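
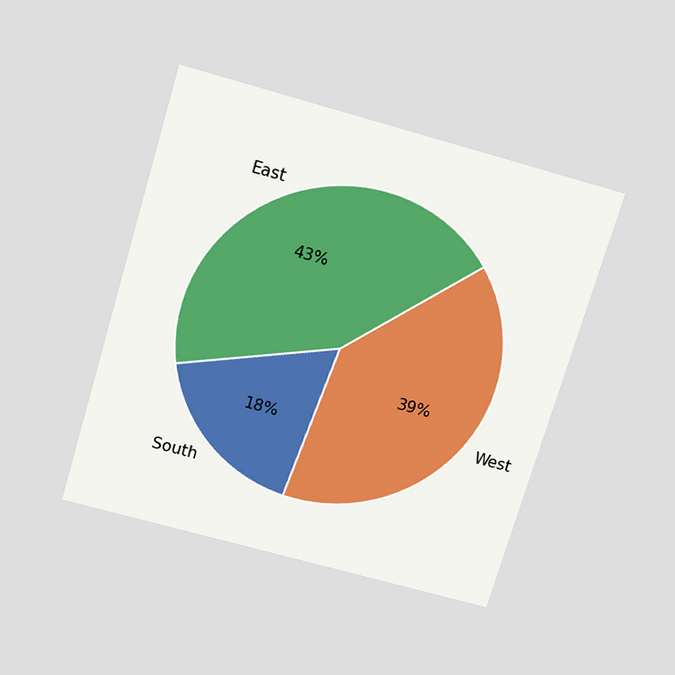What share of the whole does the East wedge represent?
43%

The chart is tilted about 16° clockwise and viewed slightly from above. The East slice takes up 43% of the pie.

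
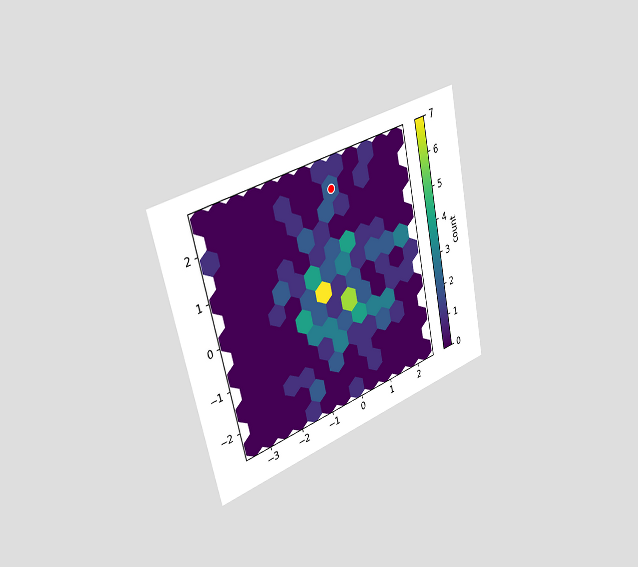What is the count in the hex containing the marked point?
2

The chart is tilted about 12° counter-clockwise and viewed slightly from the left. The marked hex reads 2 on the colorbar.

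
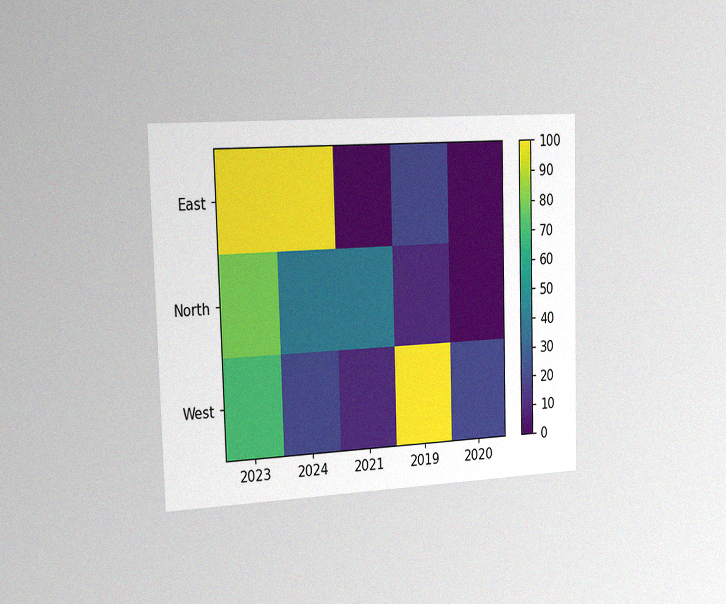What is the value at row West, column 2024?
The chart is viewed slightly from the left, with some photo noise. Matching cell (West, 2024) against the colorbar gives 20.

20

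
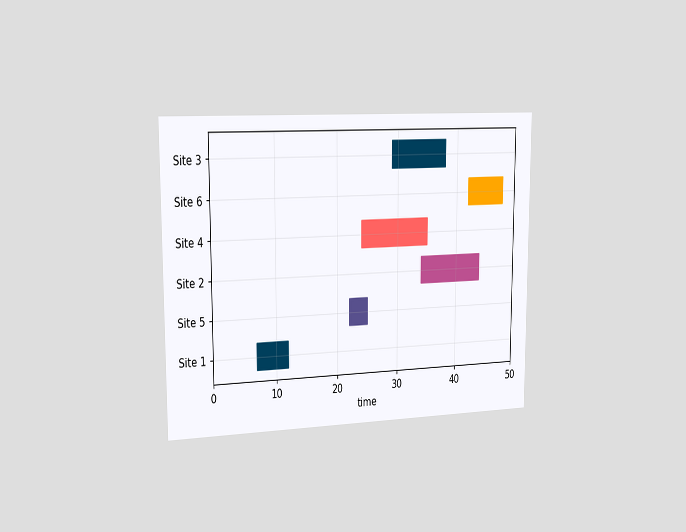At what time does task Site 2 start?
The chart is viewed slightly from the left. The Site 2 bar begins at t=34.

34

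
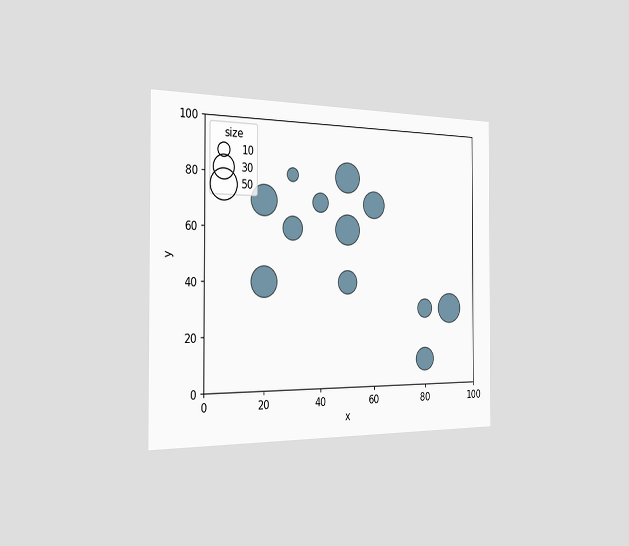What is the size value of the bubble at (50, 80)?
The chart is viewed slightly from the left. Matching the bubble at (50, 80) against the size legend gives 50.

50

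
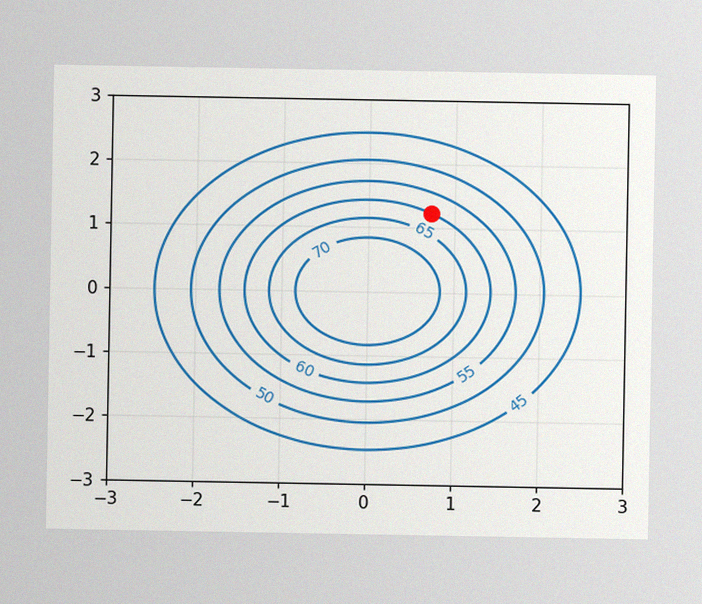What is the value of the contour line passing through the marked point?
The image has some photo noise and uneven lighting. The marked point sits on the contour labelled 60.

60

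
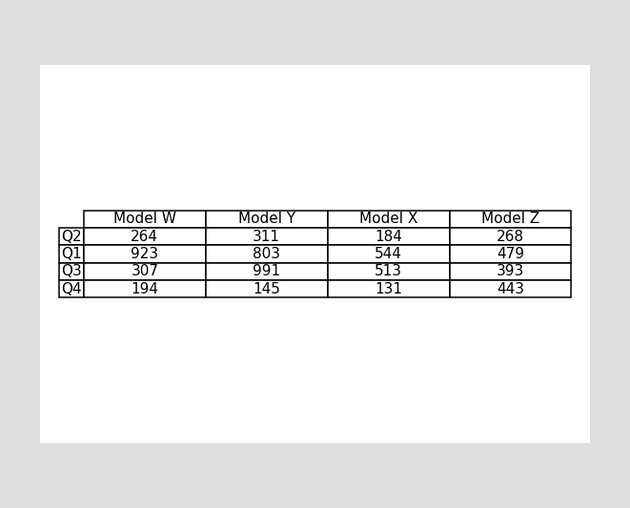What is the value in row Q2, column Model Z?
The (Q2, Model Z) cell reads 268.

268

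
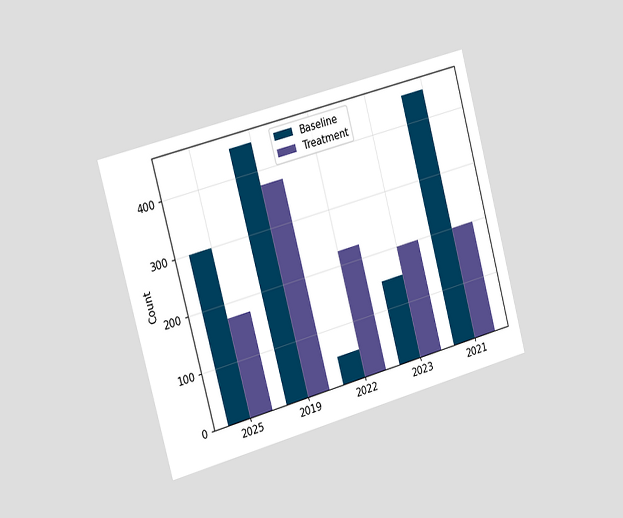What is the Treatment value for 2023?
200

The chart is tilted about 15° counter-clockwise and viewed slightly from the left. The Treatment bar at 2023 reaches 200 on the y-axis.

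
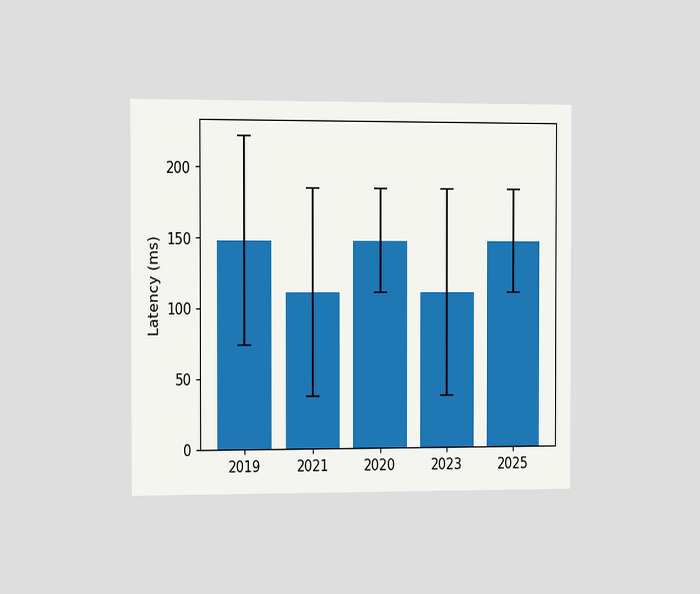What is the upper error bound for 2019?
The chart is viewed slightly from the left. The 2019 bar's upper whisker reaches 222ms.

222ms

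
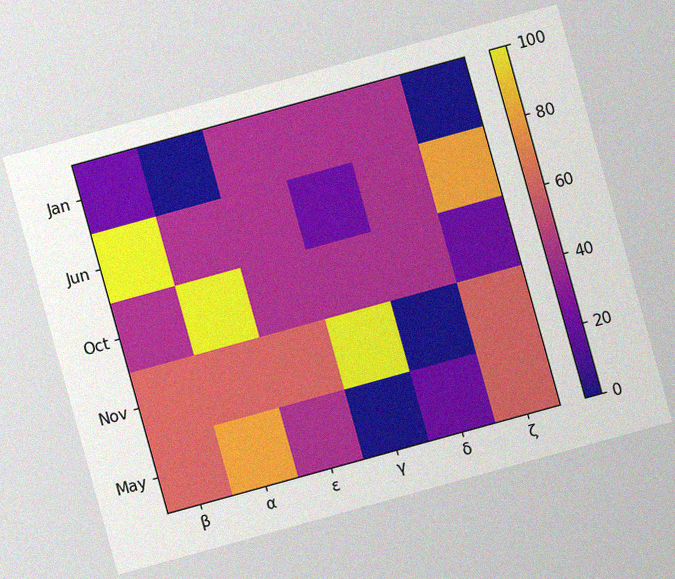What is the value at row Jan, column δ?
The chart is tilted about 15° counter-clockwise, with some photo noise. Matching cell (Jan, δ) against the colorbar gives 40.

40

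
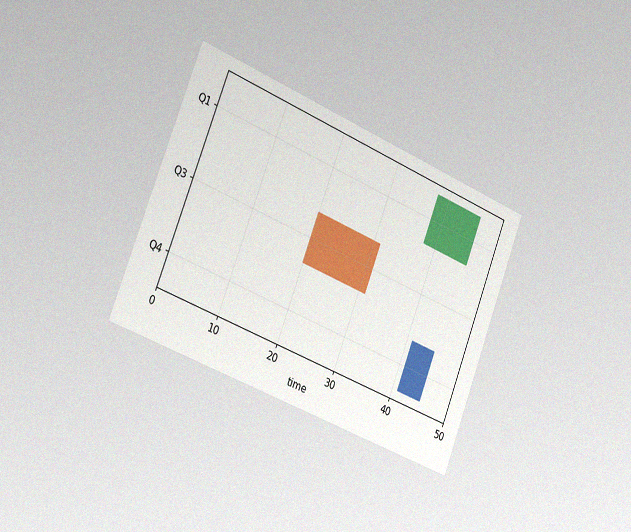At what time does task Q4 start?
The chart is tilted about 22° clockwise and viewed slightly from the left, with some photo noise. The Q4 bar begins at t=41.

41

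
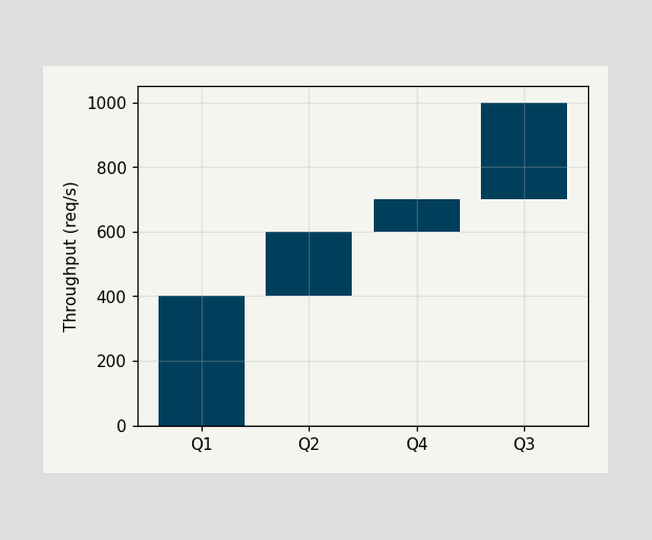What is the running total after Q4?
700req/s

After Q4 the running total reaches 700req/s.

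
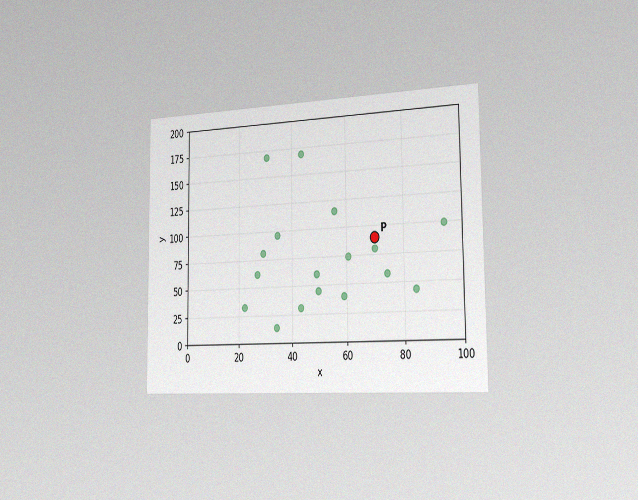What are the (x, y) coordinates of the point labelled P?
(70, 90)

The chart is viewed slightly from the right, with some photo noise. Following the gridlines from P to each axis, P sits at (70, 90).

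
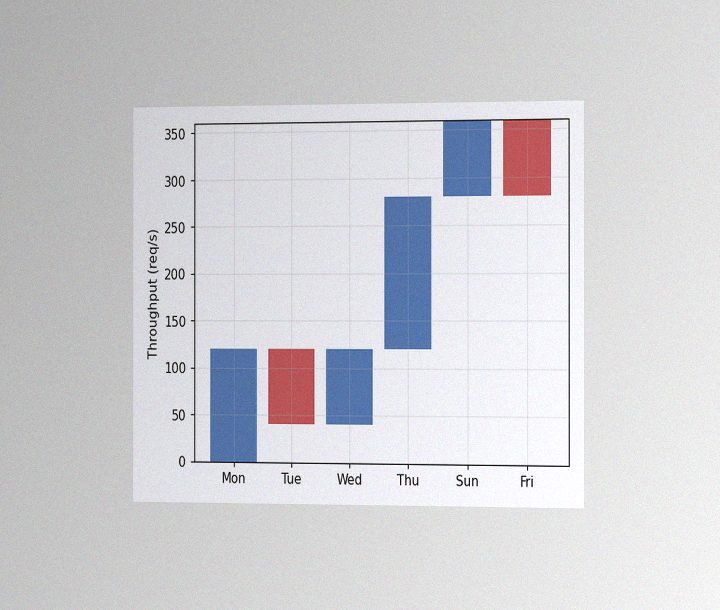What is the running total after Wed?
120req/s

The chart is viewed slightly from the right, with some photo noise. After Wed the running total reaches 120req/s.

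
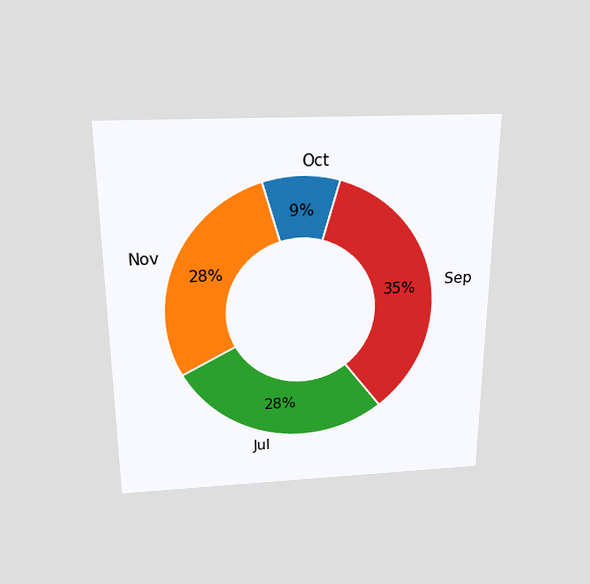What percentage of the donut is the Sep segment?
The chart is viewed slightly from above. The Sep segment takes up 35% of the ring.

35%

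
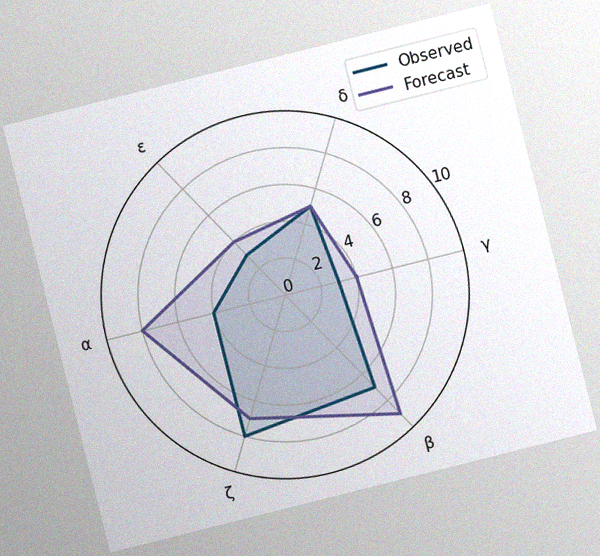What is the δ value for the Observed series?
5

The chart is tilted about 14° counter-clockwise, with some photo noise. On the δ axis, Observed reaches 5.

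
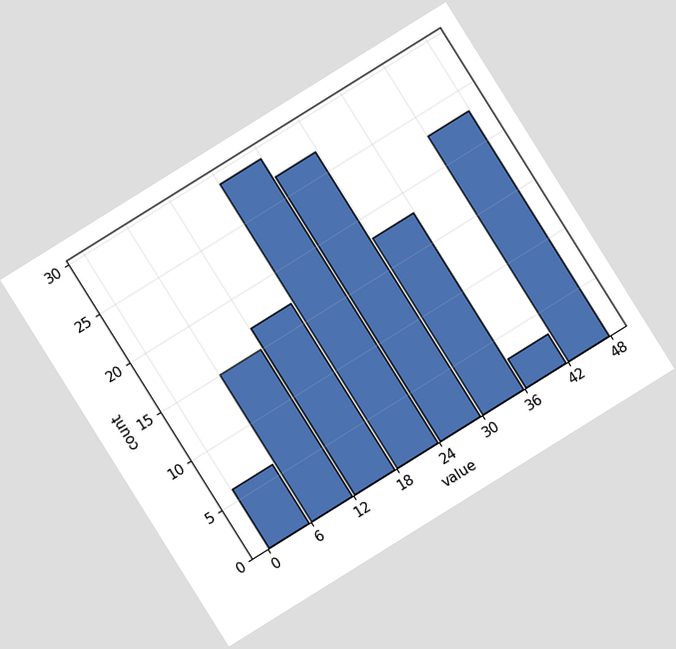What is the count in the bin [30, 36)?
18

The chart is tilted about 32° counter-clockwise. The [30, 36) bin has height 18.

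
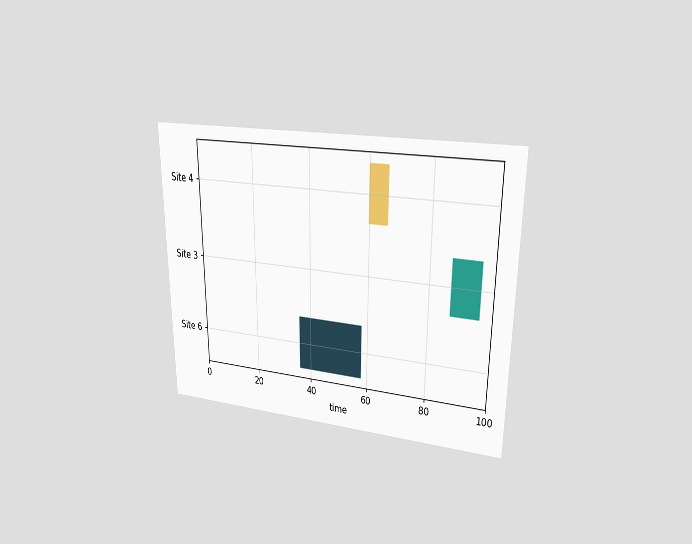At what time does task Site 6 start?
36

The chart is viewed at a slight angle. The Site 6 bar begins at t=36.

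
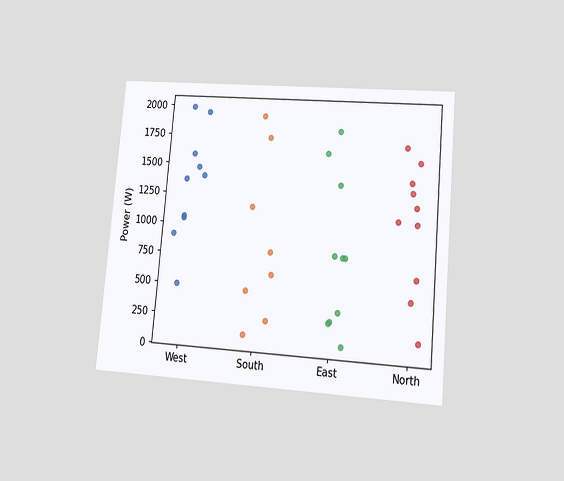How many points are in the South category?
8

The chart is tilted about 5° clockwise and viewed at a slight angle. Counting the markers in the South column gives 8.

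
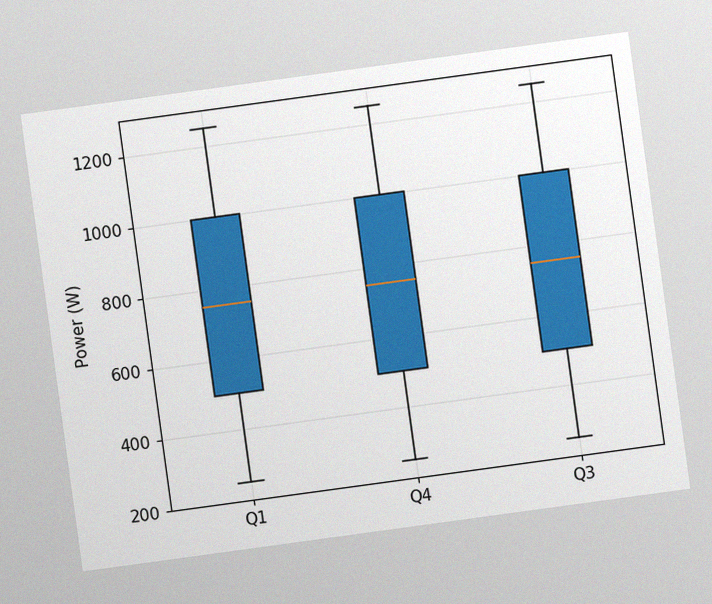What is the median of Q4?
The chart is tilted about 8° counter-clockwise, with some photo noise. The median line in the Q4 box sits at 750W.

750W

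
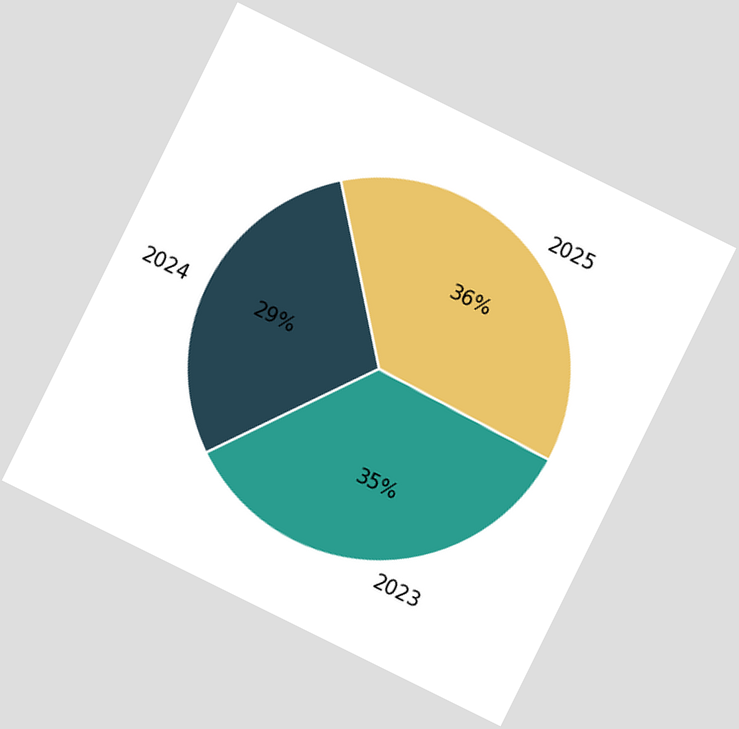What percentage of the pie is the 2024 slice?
29%

The chart is tilted about 26° clockwise. The 2024 slice takes up 29% of the pie.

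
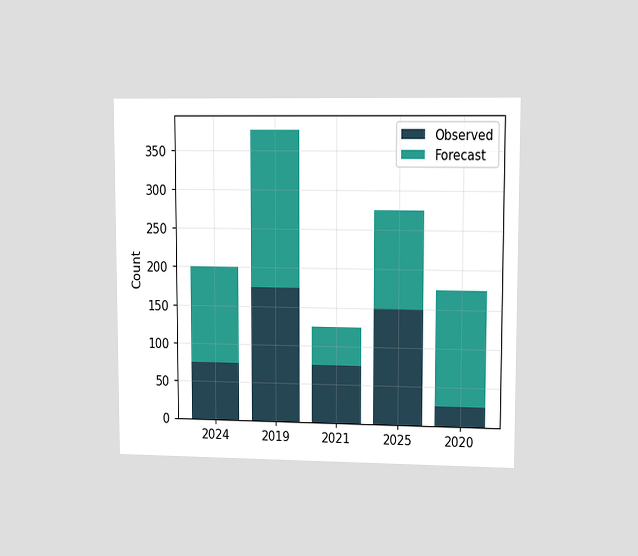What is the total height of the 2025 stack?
The chart is viewed at a slight angle. The 2025 stack's top reaches 275 on the y-axis.

275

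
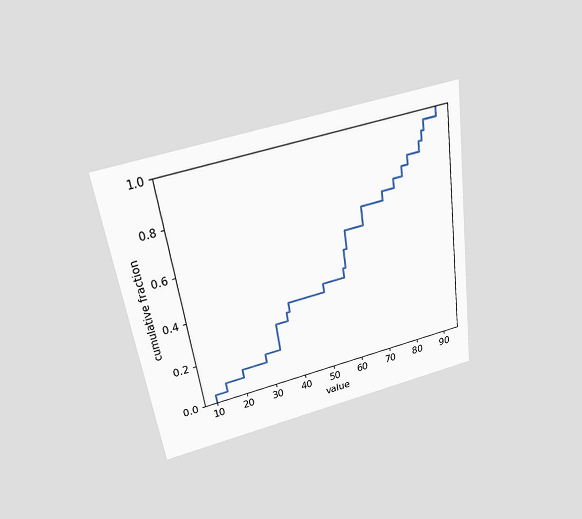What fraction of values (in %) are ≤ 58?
The chart is tilted about 9° counter-clockwise and viewed slightly from above. At x=58 the ECDF step is at 52%.

52%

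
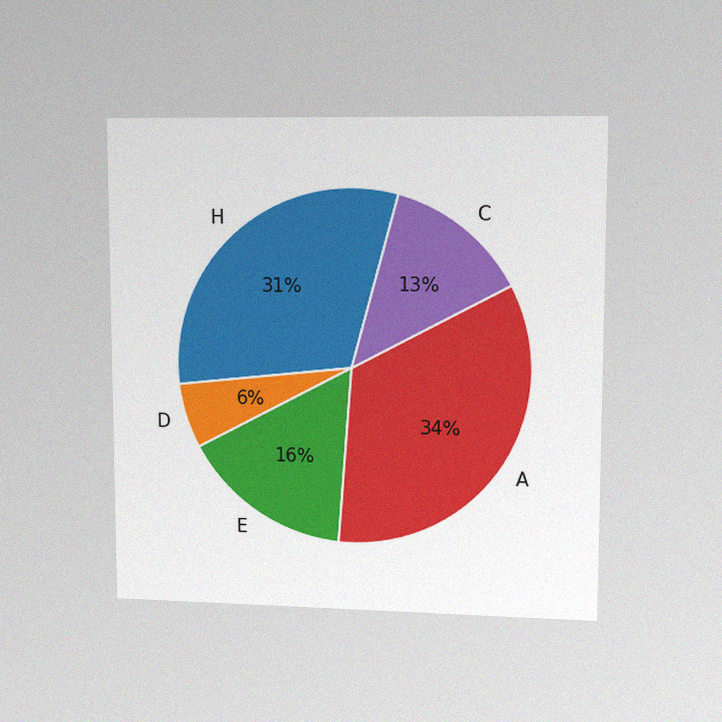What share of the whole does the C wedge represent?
13%

The chart is viewed at a slight angle, with some photo noise. The C slice takes up 13% of the pie.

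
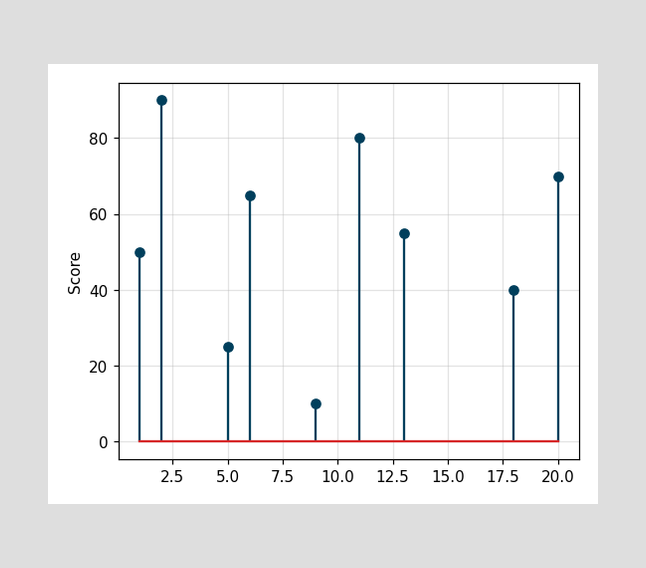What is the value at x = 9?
10

The stem at x=9 reaches 10.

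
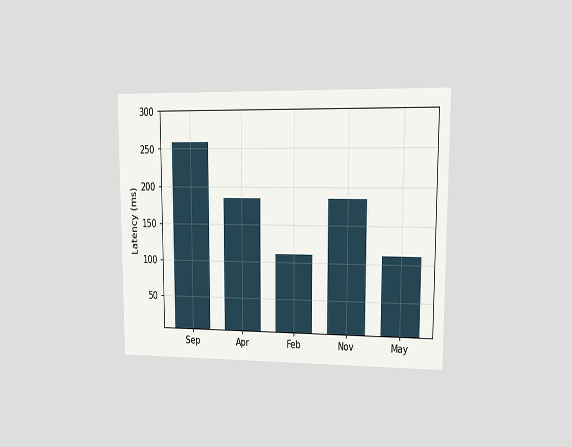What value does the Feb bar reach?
The chart is viewed at a slight angle. Reading along the chart's y-axis, the Feb bar reaches 111ms.

111ms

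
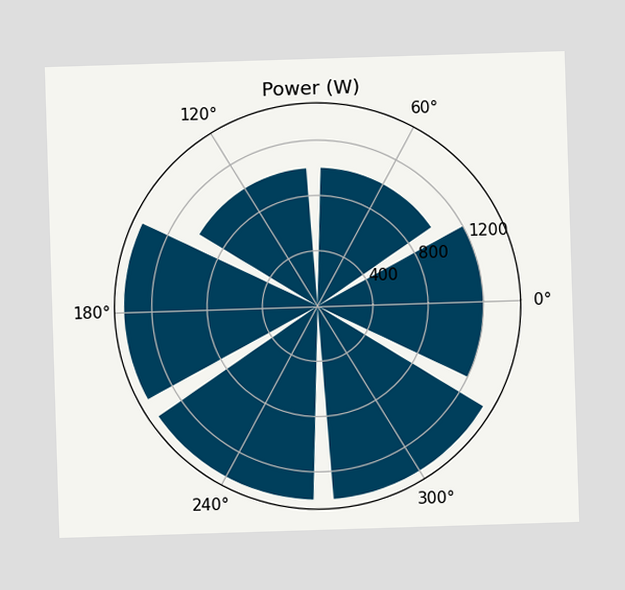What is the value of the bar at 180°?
1400W

The bar at 180° reaches 1400W on the radial axis.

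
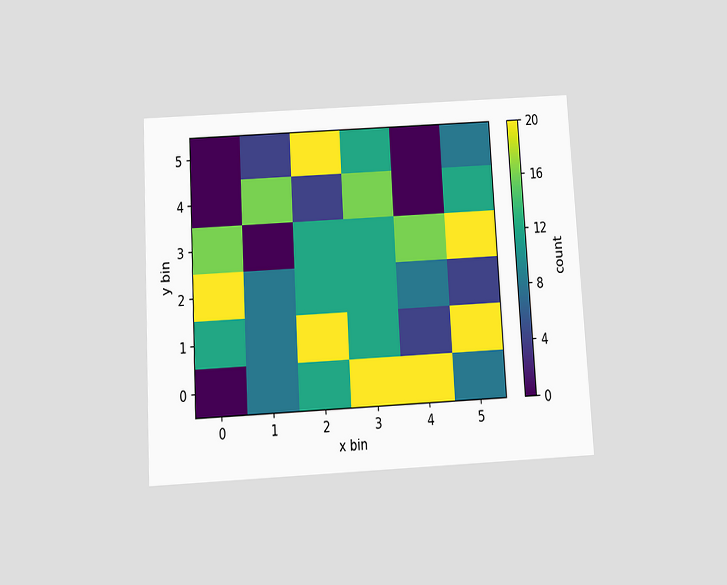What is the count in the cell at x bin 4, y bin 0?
20

The chart is tilted about 3° counter-clockwise and viewed slightly from below. Matching the cell (4, 0) against the colorbar gives 20.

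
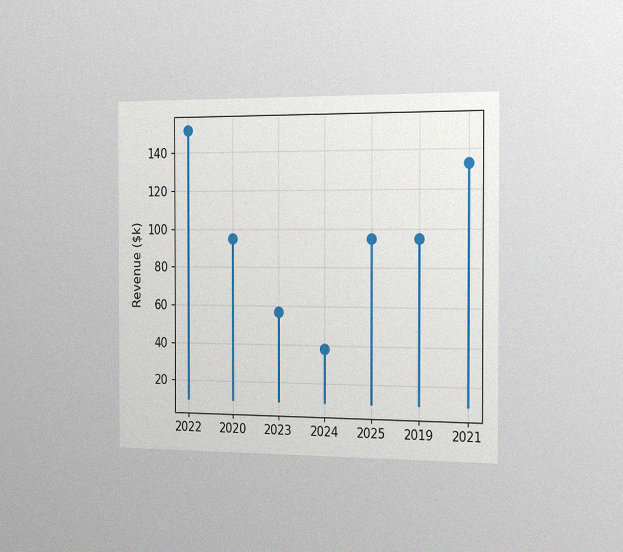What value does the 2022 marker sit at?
The chart is viewed slightly from the right, with some photo noise. The 2022 marker sits at $152k.

$152k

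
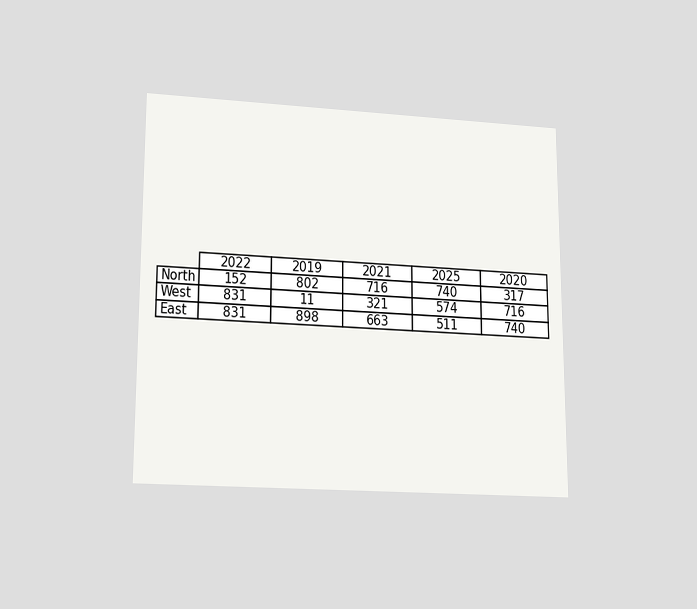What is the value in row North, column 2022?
The chart is viewed slightly from below. The (North, 2022) cell reads 152.

152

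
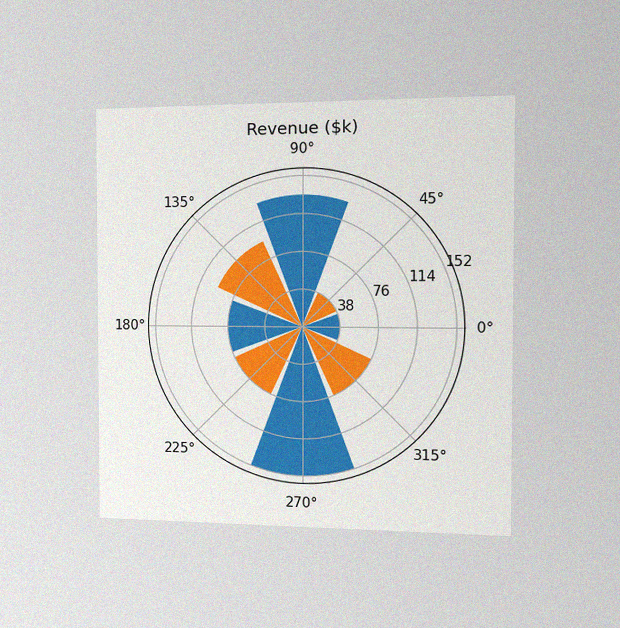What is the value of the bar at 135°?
$95k

The chart is viewed slightly from the right, with some photo noise. The bar at 135° reaches $95k on the radial axis.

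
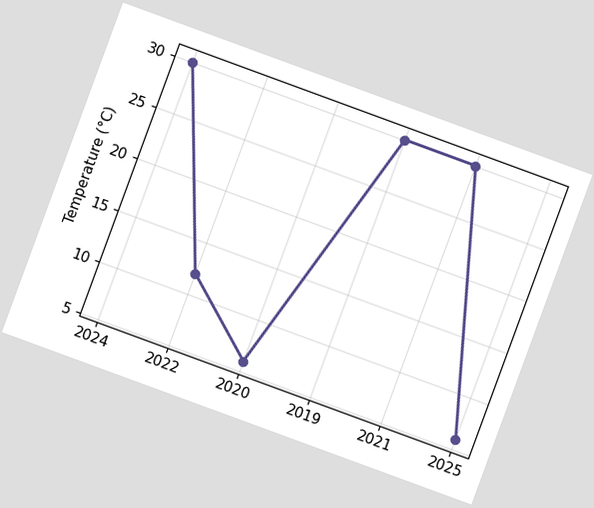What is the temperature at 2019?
The chart is tilted about 20° clockwise. At 2019, the line is at 30°C.

30°C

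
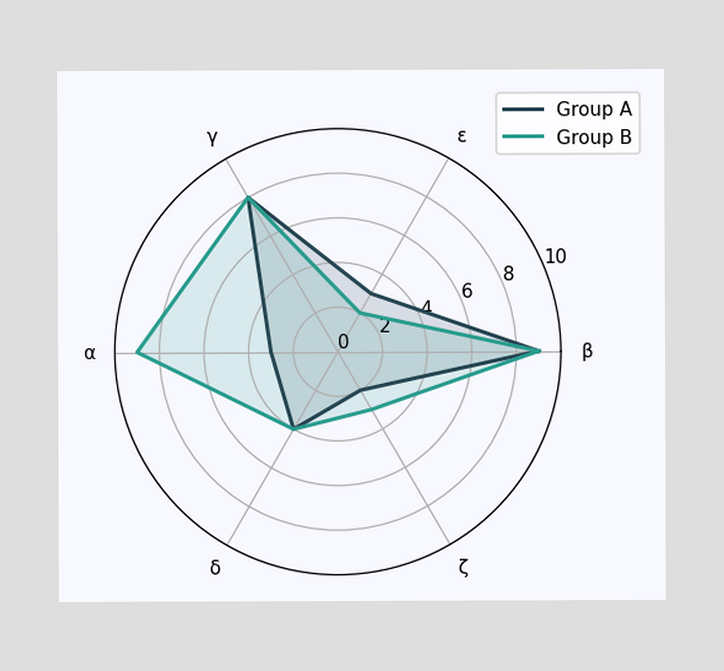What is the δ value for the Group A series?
4

On the δ axis, Group A reaches 4.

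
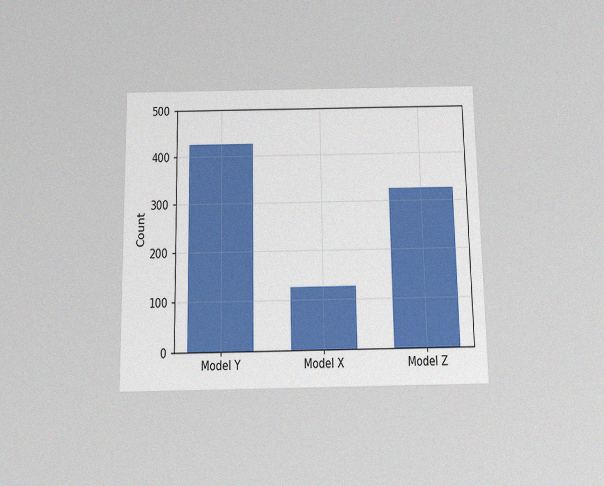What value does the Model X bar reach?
125

The chart is viewed slightly from below, with some photo noise. Reading along the chart's y-axis, the Model X bar reaches 125.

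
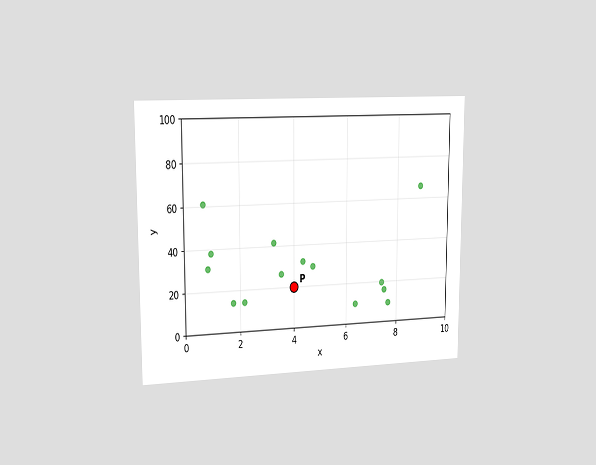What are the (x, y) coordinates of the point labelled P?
The chart is viewed slightly from the left. Following the gridlines from P to each axis, P sits at (4, 20).

(4, 20)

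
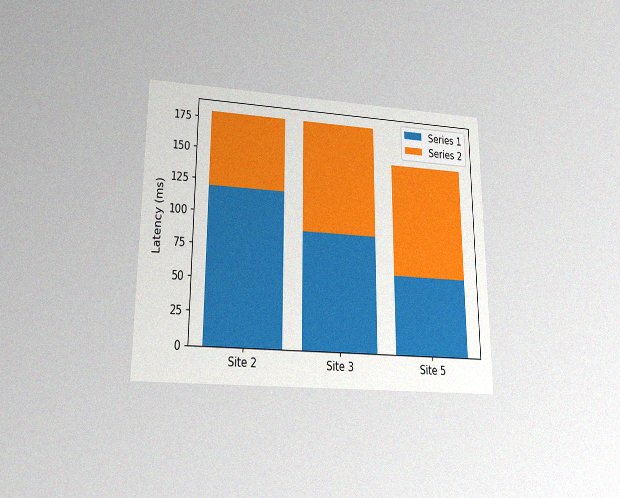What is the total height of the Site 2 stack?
180ms

The chart is viewed slightly from below, with some photo noise. The Site 2 stack's top reaches 180ms on the y-axis.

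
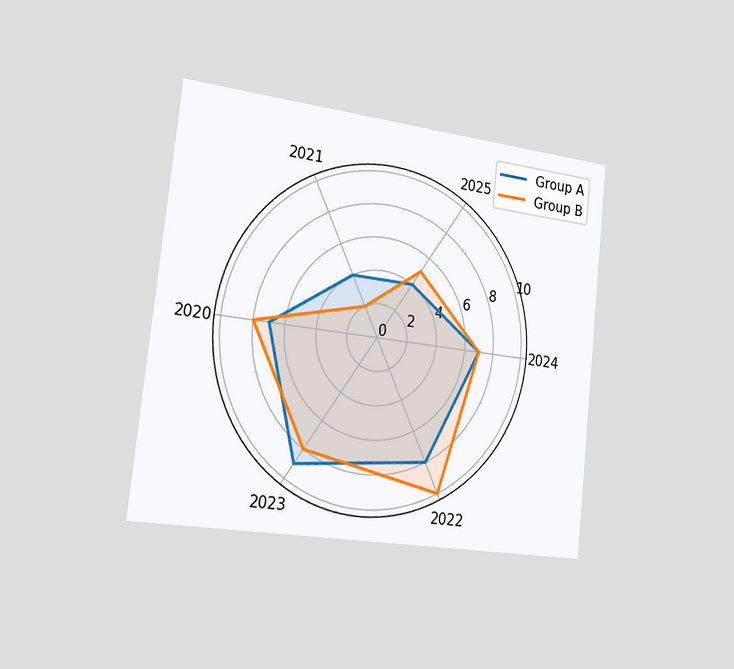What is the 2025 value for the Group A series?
4

The chart is tilted about 6° clockwise and viewed slightly from the left. On the 2025 axis, Group A reaches 4.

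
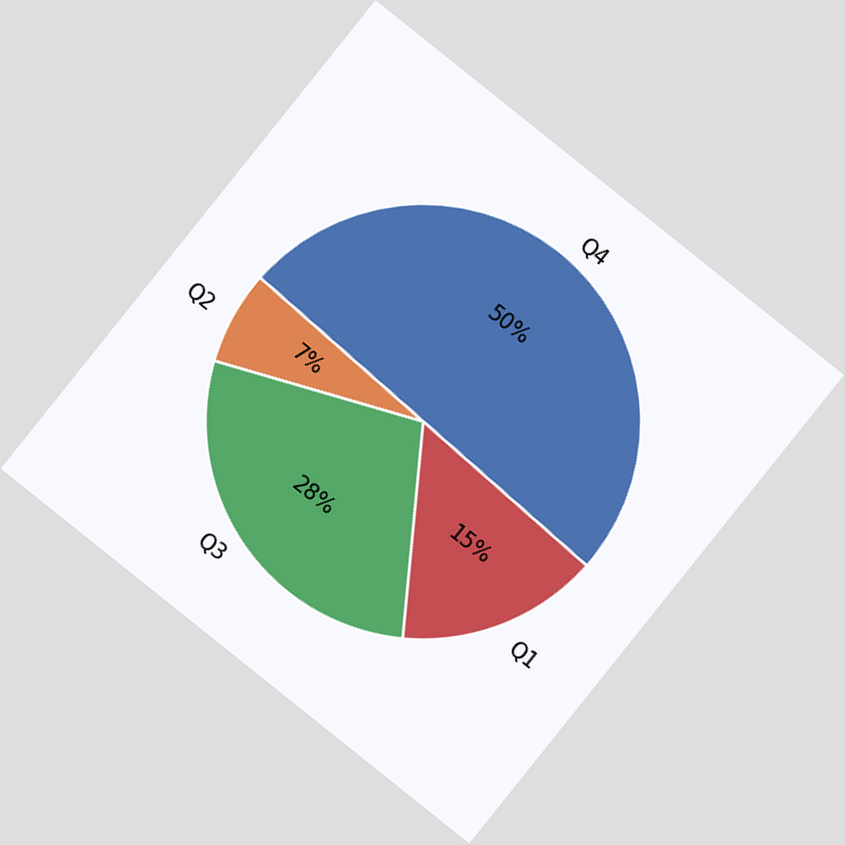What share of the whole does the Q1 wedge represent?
The chart is tilted about 39° clockwise. The Q1 slice takes up 15% of the pie.

15%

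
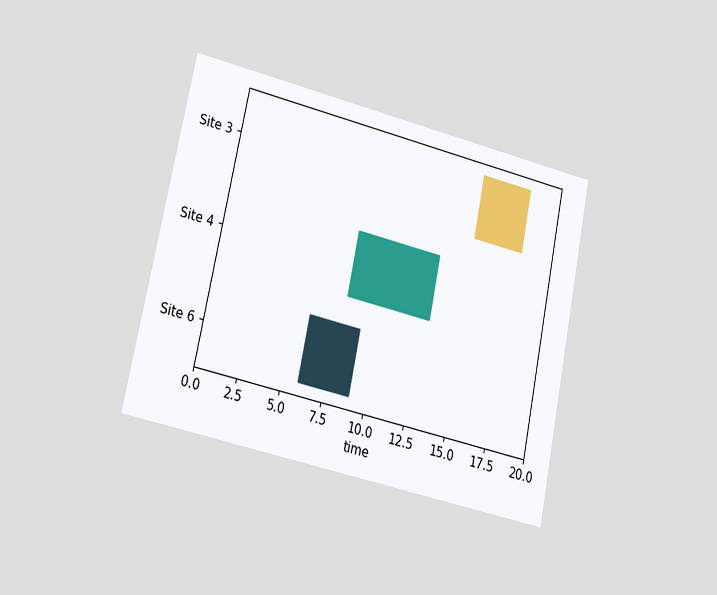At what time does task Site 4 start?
The chart is tilted about 12° clockwise and viewed slightly from the left. The Site 4 bar begins at t=8.

8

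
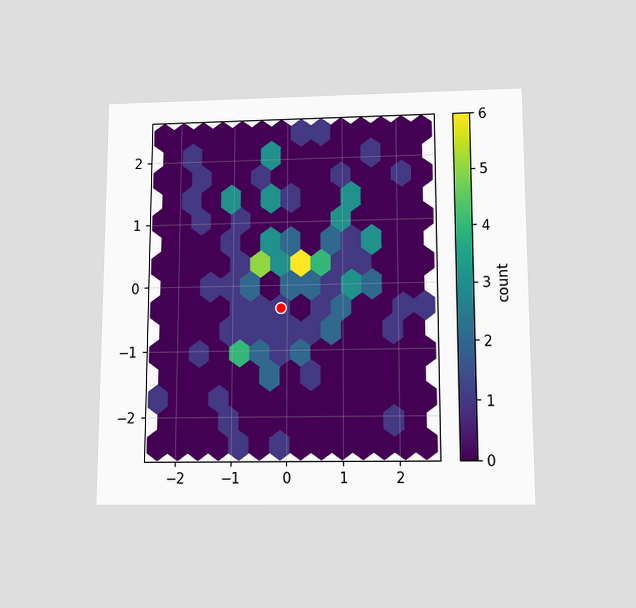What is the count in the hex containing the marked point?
1

The chart is viewed slightly from below. The marked hex reads 1 on the colorbar.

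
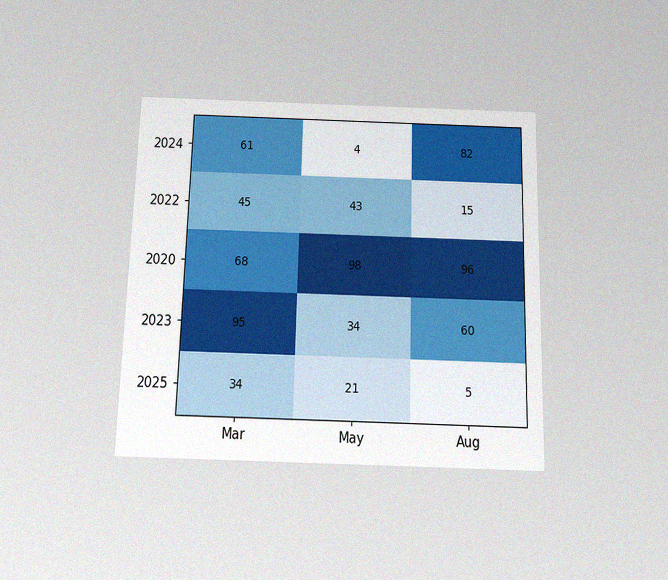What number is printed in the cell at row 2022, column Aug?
The chart is viewed slightly from below, with some photo noise. The (2022, Aug) cell reads 15.

15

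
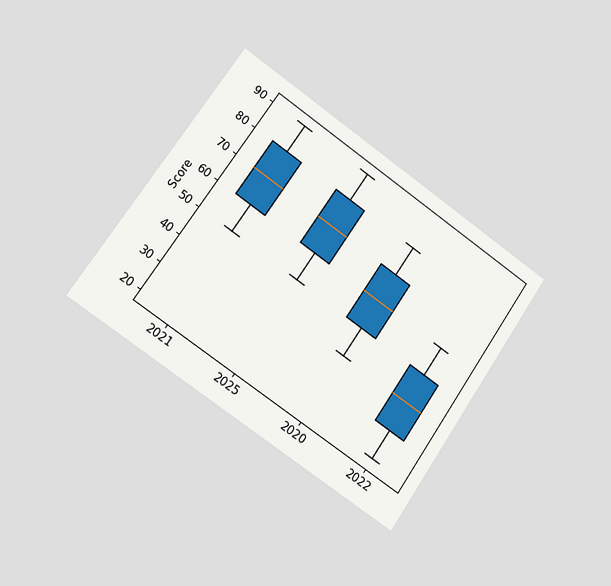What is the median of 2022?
40

The chart is tilted about 35° clockwise and viewed slightly from the left. The median line in the 2022 box sits at 40.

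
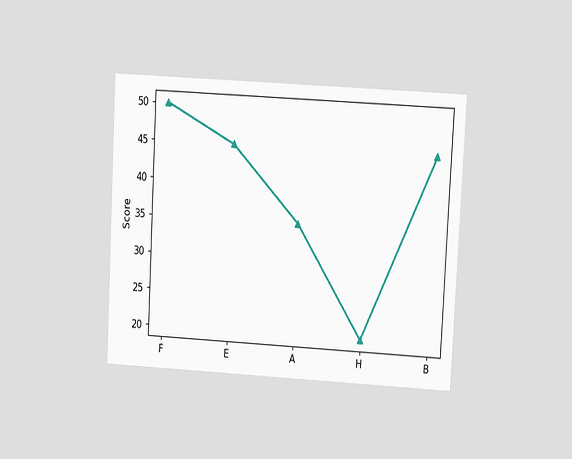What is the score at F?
50

The chart is tilted about 3° clockwise and viewed at a slight angle. At F, the line is at 50.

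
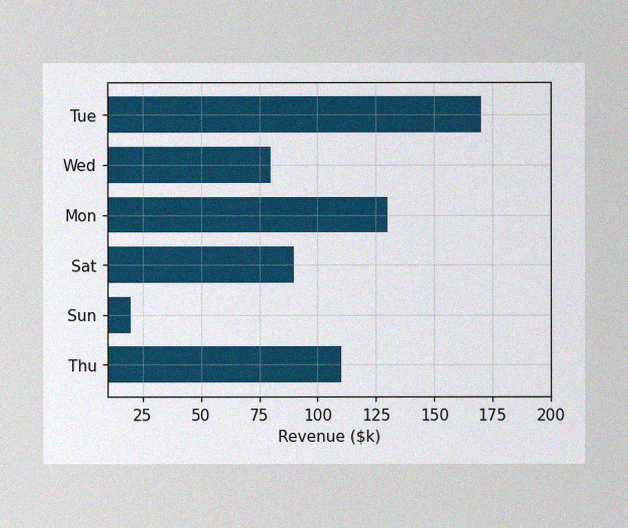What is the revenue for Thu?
$110k

The image has some photo noise and uneven lighting. Reading along the chart's x-axis, the Thu bar reaches $110k.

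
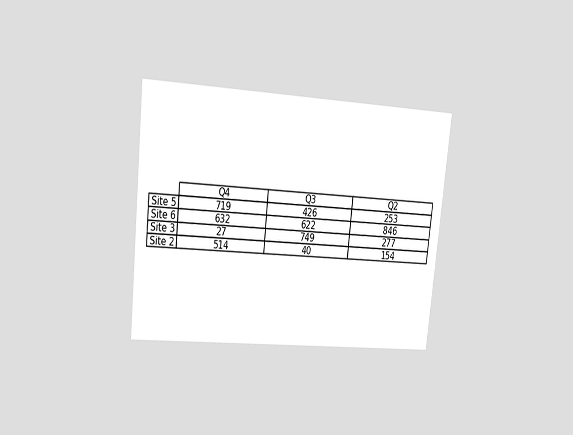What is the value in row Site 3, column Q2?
277

The chart is tilted about 6° clockwise and viewed at a slight angle. The (Site 3, Q2) cell reads 277.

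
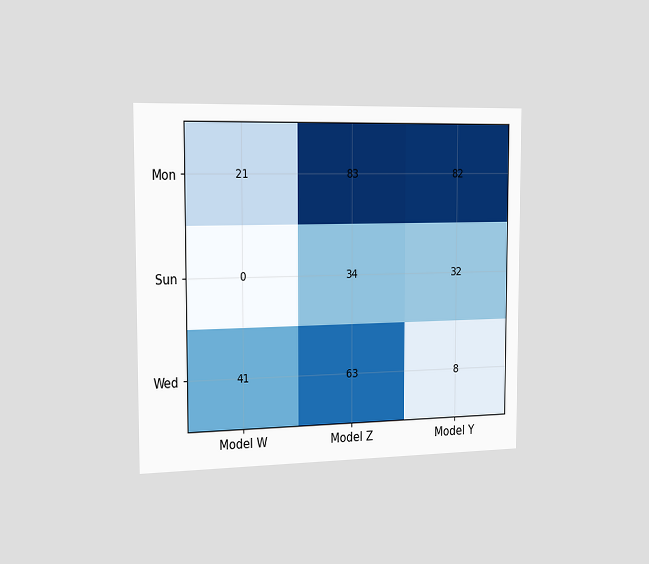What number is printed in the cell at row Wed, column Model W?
41

The chart is viewed slightly from the left. The (Wed, Model W) cell reads 41.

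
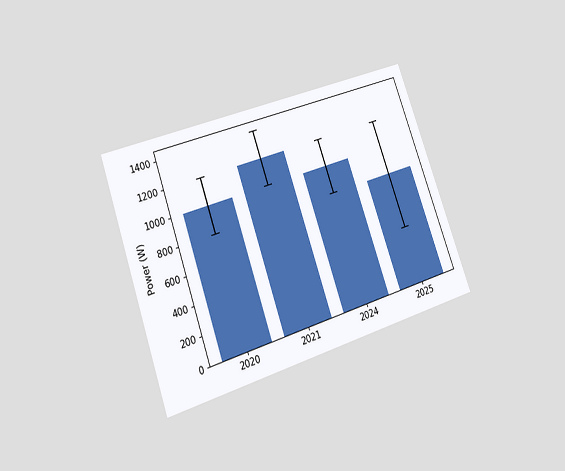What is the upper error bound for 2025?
The chart is tilted about 19° counter-clockwise and viewed at a slight angle. The 2025 bar's upper whisker reaches 1200W.

1200W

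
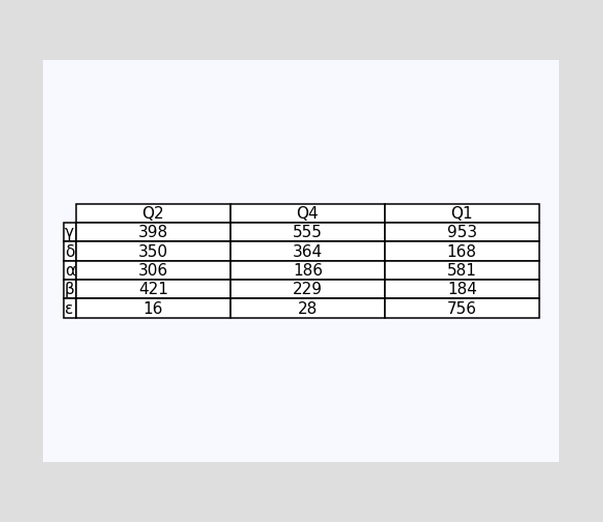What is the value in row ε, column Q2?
16

The (ε, Q2) cell reads 16.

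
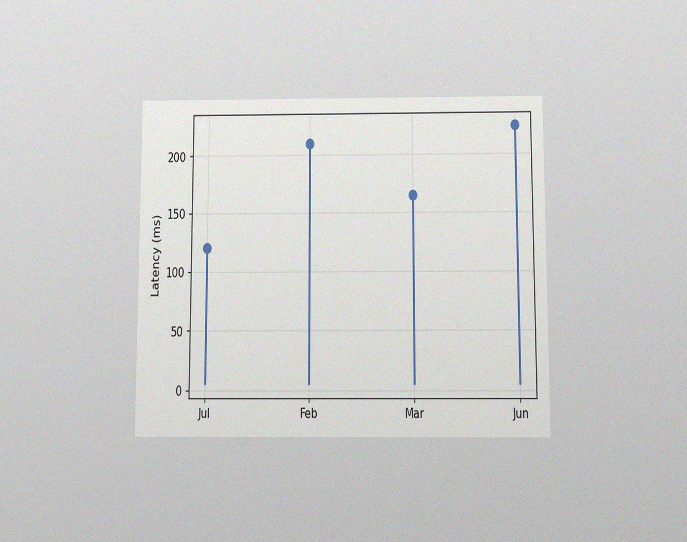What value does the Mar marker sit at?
The chart is viewed slightly from below, with some photo noise. The Mar marker sits at 165ms.

165ms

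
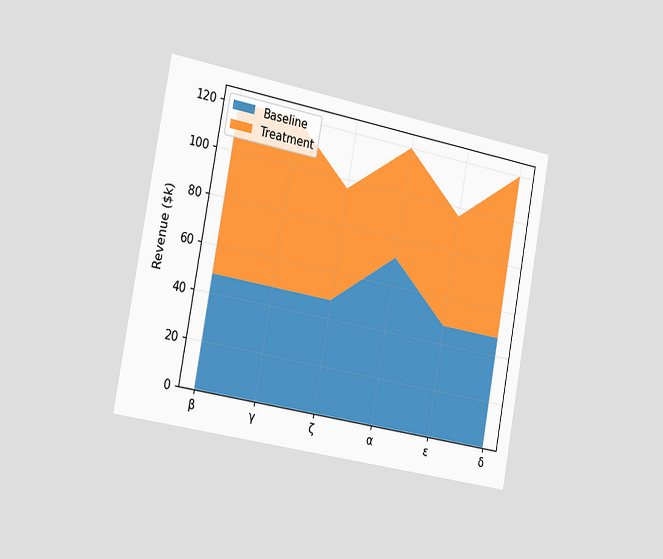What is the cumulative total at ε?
$96k

The chart is tilted about 10° clockwise and viewed slightly from the left. The stacked total at ε reaches $96k.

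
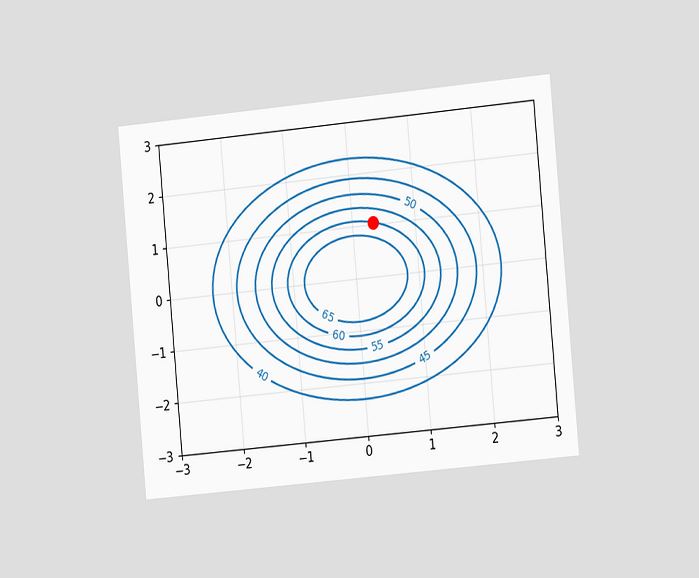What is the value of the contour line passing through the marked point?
60

The chart is tilted about 5° counter-clockwise and viewed slightly from the right. The marked point sits on the contour labelled 60.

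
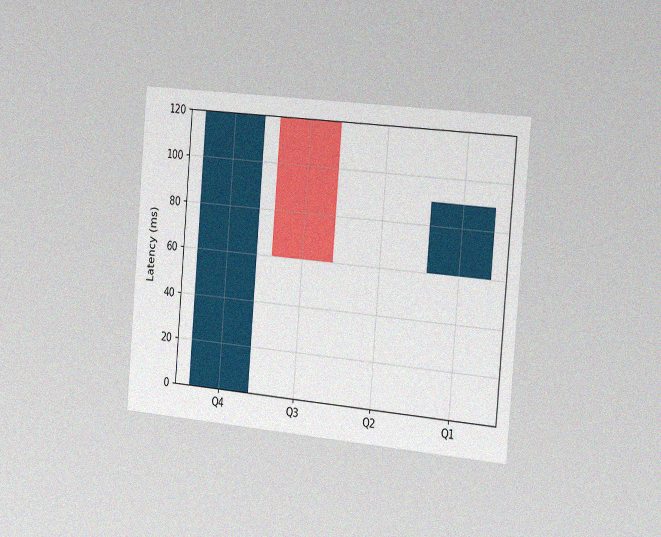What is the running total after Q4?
120ms

The chart is tilted about 5° clockwise and viewed slightly from the right, with some photo noise. After Q4 the running total reaches 120ms.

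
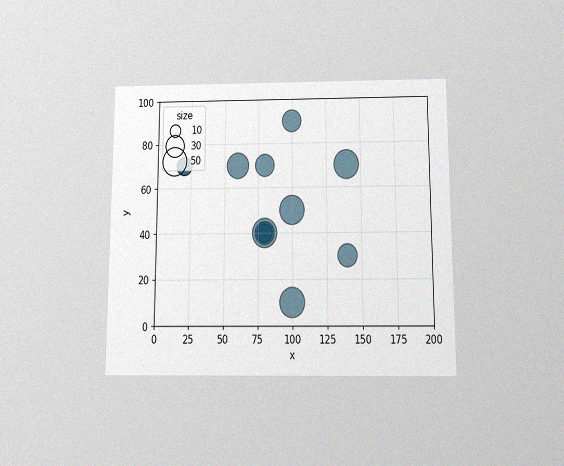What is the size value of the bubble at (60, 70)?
40

The chart is viewed slightly from below, with some photo noise. Matching the bubble at (60, 70) against the size legend gives 40.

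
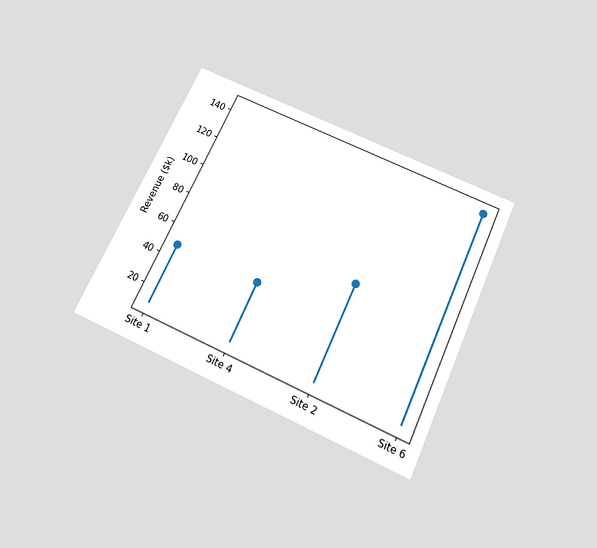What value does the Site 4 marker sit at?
The chart is tilted about 25° clockwise and viewed slightly from below. The Site 4 marker sits at $48k.

$48k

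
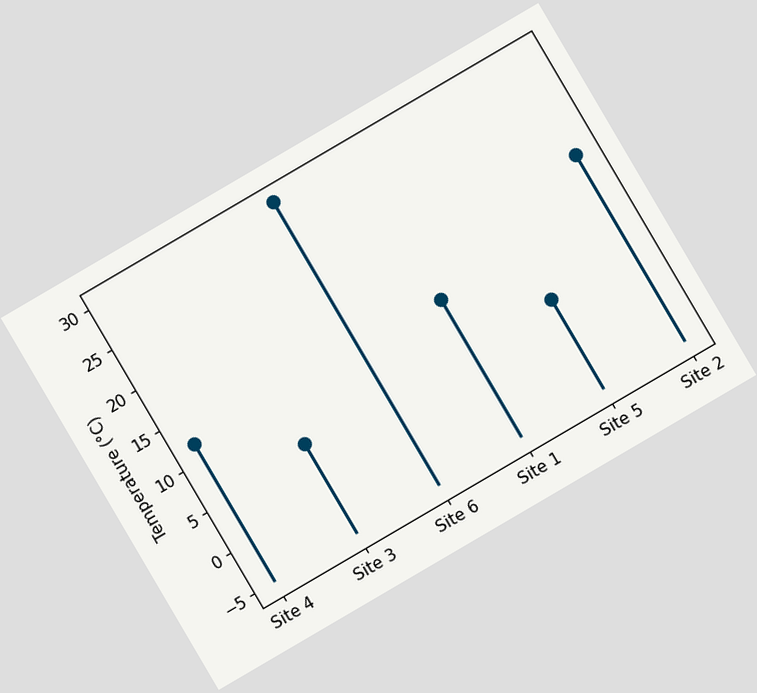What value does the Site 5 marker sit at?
6°C

The chart is tilted about 30° counter-clockwise. The Site 5 marker sits at 6°C.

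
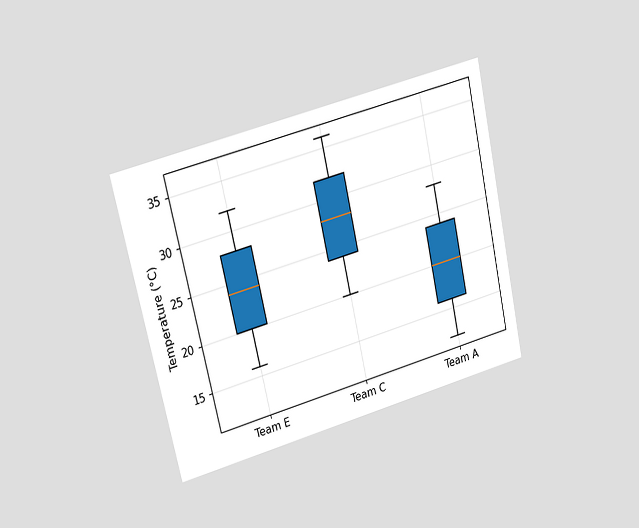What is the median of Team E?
The chart is tilted about 13° counter-clockwise and viewed at a slight angle. The median line in the Team E box sits at 24°C.

24°C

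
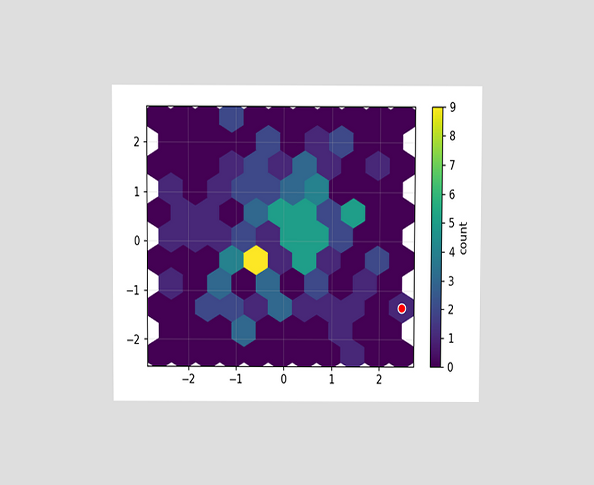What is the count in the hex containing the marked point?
1

The chart is viewed slightly from above. The marked hex reads 1 on the colorbar.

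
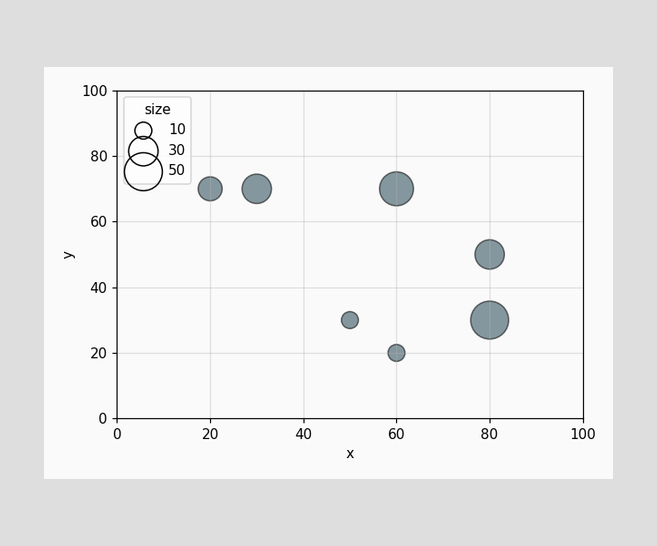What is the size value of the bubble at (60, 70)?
40

Matching the bubble at (60, 70) against the size legend gives 40.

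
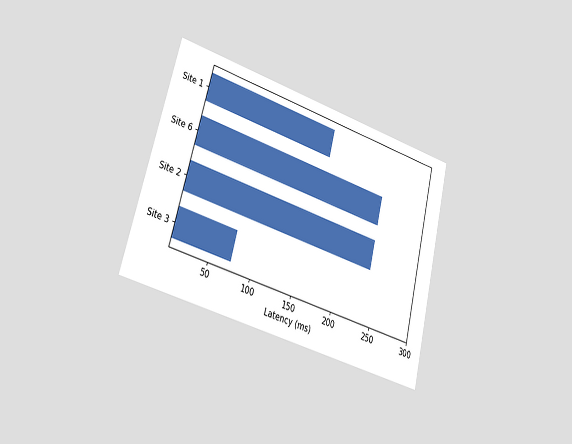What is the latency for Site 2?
The chart is tilted about 15° clockwise and viewed slightly from the left. Reading along the chart's x-axis, the Site 2 bar reaches 240ms.

240ms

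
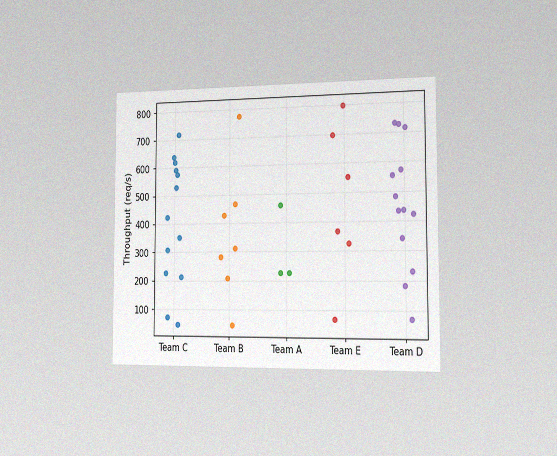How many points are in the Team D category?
13

The chart is viewed slightly from the right, with some photo noise. Counting the markers in the Team D column gives 13.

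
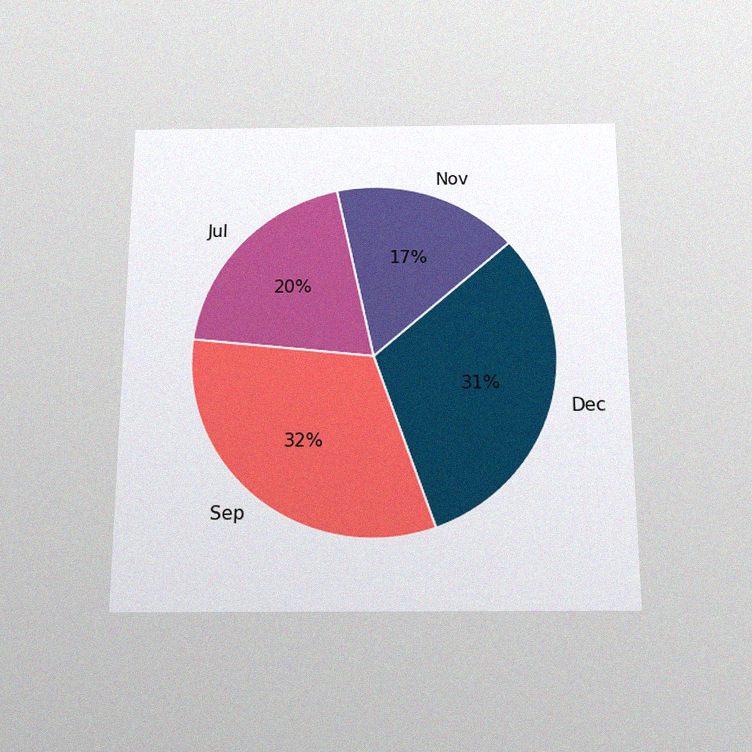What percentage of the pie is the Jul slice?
The chart is viewed slightly from below, with some photo noise. The Jul slice takes up 20% of the pie.

20%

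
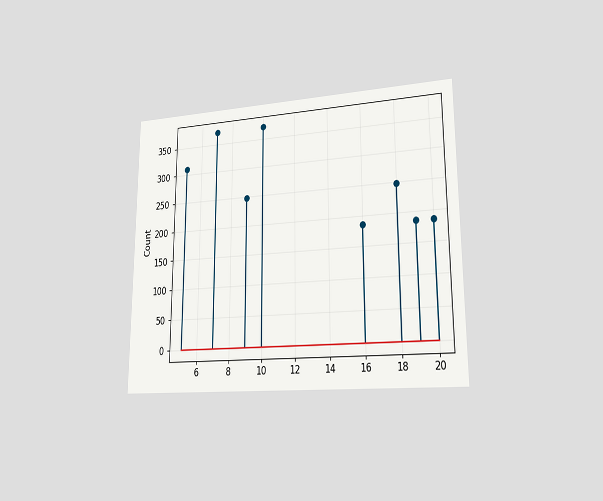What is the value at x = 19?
186

The chart is viewed slightly from the right. The stem at x=19 reaches 186.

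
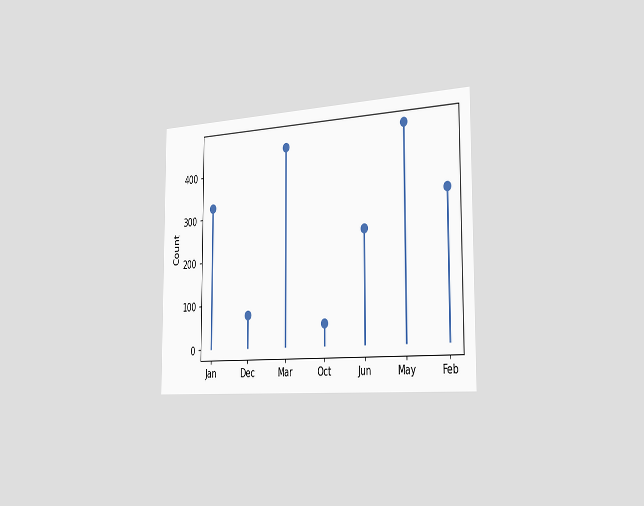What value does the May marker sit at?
475

The chart is viewed slightly from the right. The May marker sits at 475.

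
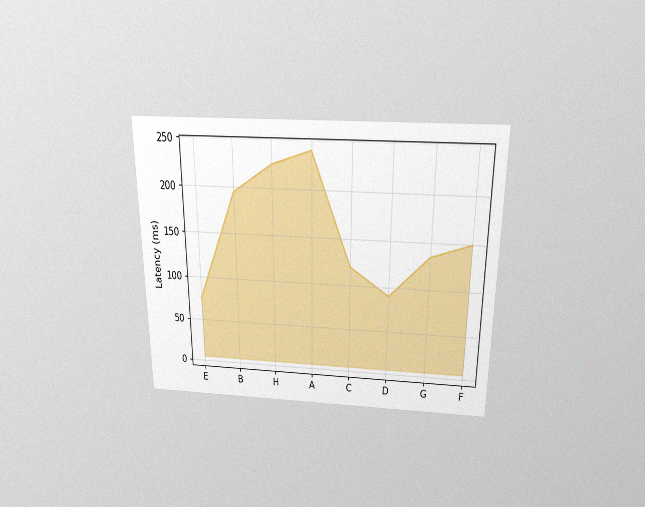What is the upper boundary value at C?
120ms

The chart is viewed slightly from above, with some photo noise. At C the upper boundary is at 120ms.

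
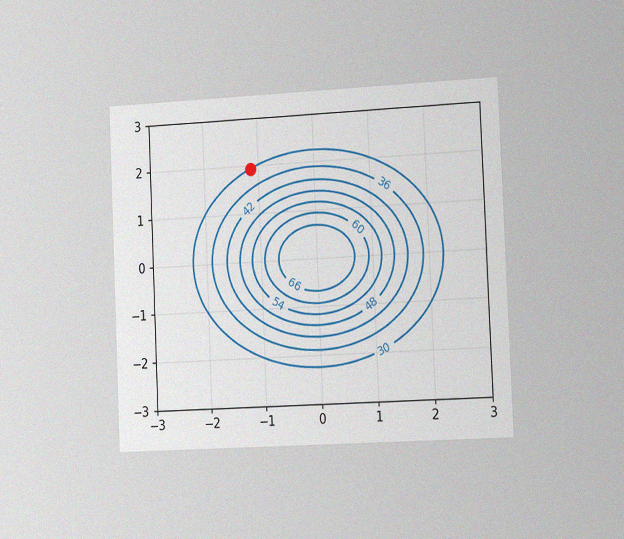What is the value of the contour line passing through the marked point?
The chart is tilted about 3° counter-clockwise and viewed slightly from the right, with some photo noise. The marked point sits on the contour labelled 30.

30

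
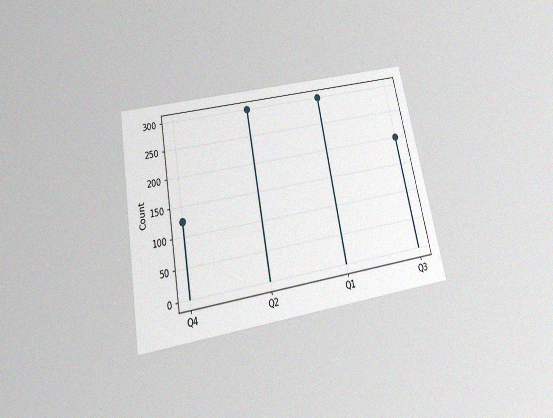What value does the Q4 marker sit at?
125

The chart is tilted about 11° counter-clockwise and viewed slightly from below, with some photo noise. The Q4 marker sits at 125.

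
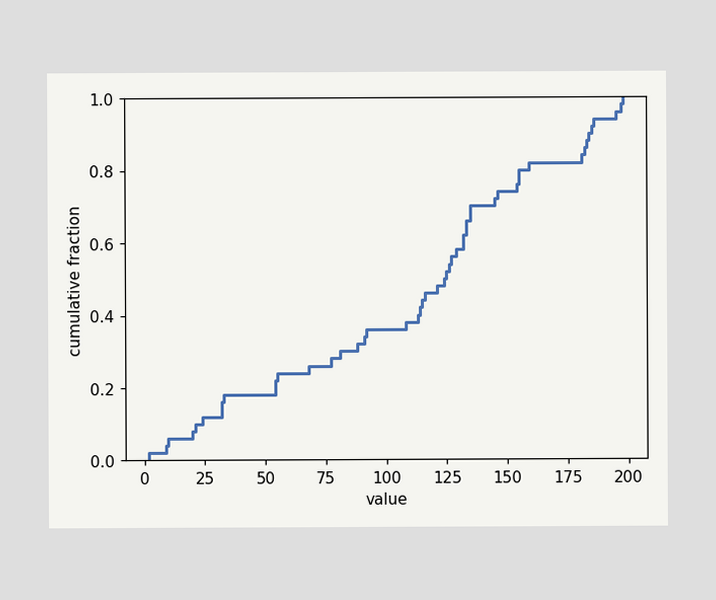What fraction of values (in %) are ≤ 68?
26%

At x=68 the ECDF step is at 26%.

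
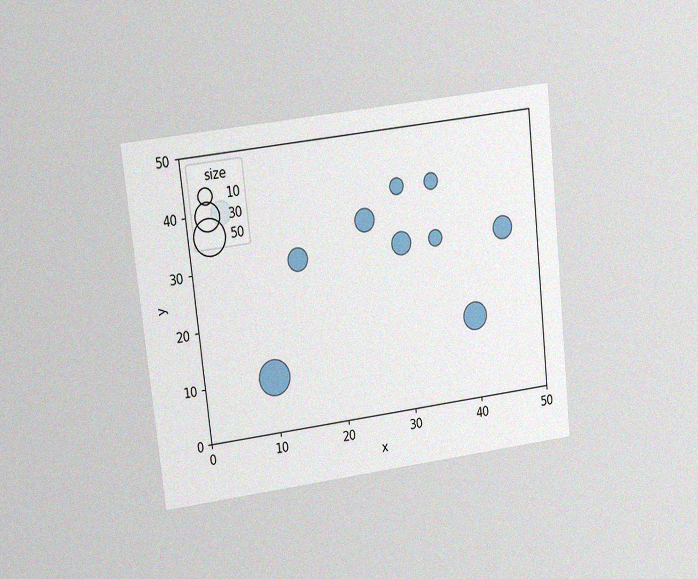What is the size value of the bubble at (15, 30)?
20

The chart is tilted about 6° counter-clockwise and viewed at a slight angle, with some photo noise. Matching the bubble at (15, 30) against the size legend gives 20.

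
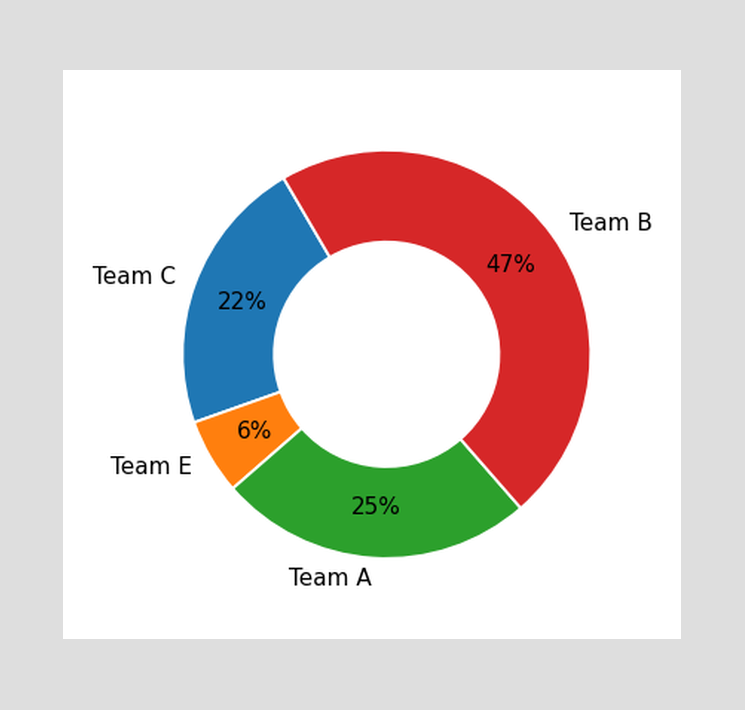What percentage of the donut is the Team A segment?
The Team A segment takes up 25% of the ring.

25%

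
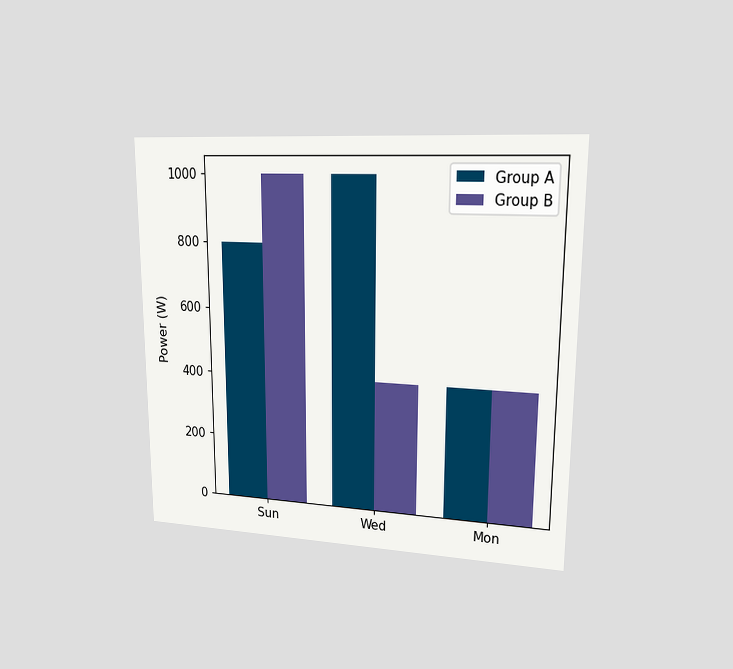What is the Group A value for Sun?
The chart is viewed at a slight angle. The Group A bar at Sun reaches 800W on the y-axis.

800W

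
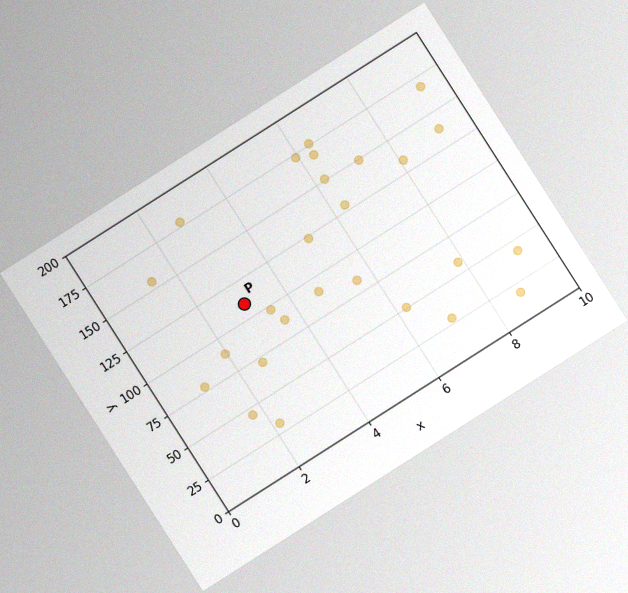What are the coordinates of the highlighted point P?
(3, 110)

The chart is tilted about 33° counter-clockwise, with some photo noise. Following the gridlines from P to each axis, P sits at (3, 110).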